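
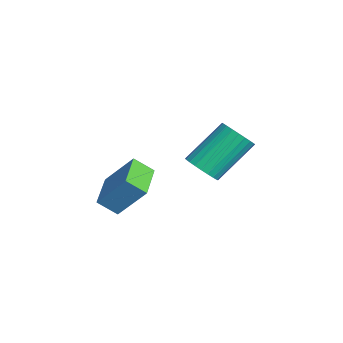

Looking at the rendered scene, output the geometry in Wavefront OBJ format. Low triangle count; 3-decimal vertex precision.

v -1.85 -0.994 0.519
v -1.415 -1.298 0.976
v -1.875 0.031 2.298
v -2.31 0.334 1.841
v -1.248 -1.12 0.854
v -1.708 0.209 2.176
v -1.173 -0.922 0.682
v -1.633 0.407 2.004
v -1.201 -0.735 0.484
v -1.661 0.594 1.806
v -1.327 -0.588 0.292
v -1.787 0.741 1.614
v -1.533 -0.502 0.135
v -1.994 0.826 1.456
v -1.788 -0.492 0.036
v -2.248 0.837 1.357
v -2.052 -0.558 0.01
v -2.512 0.771 1.332
v -2.285 -0.691 0.062
v -2.745 0.638 1.384
v -2.452 -0.869 0.184
v -2.912 0.46 1.506
v -2.527 -1.067 0.356
v -2.987 0.262 1.678
v -2.499 -1.254 0.554
v -2.959 0.075 1.876
v -2.373 -1.401 0.746
v -2.833 -0.072 2.068
v -2.166 -1.486 0.904
v -2.627 -0.158 2.225
v -1.912 -1.497 1.003
v -2.372 -0.168 2.324
v -1.648 -1.431 1.028
v -2.108 -0.102 2.35
v -1.94 -3.505 -0.33
v -2.087 -4.164 0.218
v -1.471 -2.625 0.857
v -1.619 -3.285 1.405
v -0.561 -3.975 -0.525
v -0.709 -4.635 0.023
v -0.093 -3.096 0.662
v -0.24 -3.755 1.21
f 2 1 5
f 2 5 3
f 3 5 6
f 3 6 4
f 5 1 7
f 5 7 6
f 6 7 8
f 6 8 4
f 7 1 9
f 7 9 8
f 8 9 10
f 8 10 4
f 9 1 11
f 9 11 10
f 10 11 12
f 10 12 4
f 11 1 13
f 11 13 12
f 12 13 14
f 12 14 4
f 13 1 15
f 13 15 14
f 14 15 16
f 14 16 4
f 15 1 17
f 15 17 16
f 16 17 18
f 16 18 4
f 17 1 19
f 17 19 18
f 18 19 20
f 18 20 4
f 19 1 21
f 19 21 20
f 20 21 22
f 20 22 4
f 21 1 23
f 21 23 22
f 22 23 24
f 22 24 4
f 23 1 25
f 23 25 24
f 24 25 26
f 24 26 4
f 25 1 27
f 25 27 26
f 26 27 28
f 26 28 4
f 27 1 29
f 27 29 28
f 28 29 30
f 28 30 4
f 29 1 31
f 29 31 30
f 30 31 32
f 30 32 4
f 31 1 33
f 31 33 32
f 32 33 34
f 32 34 4
f 33 1 2
f 33 2 34
f 34 2 3
f 34 3 4
f 36 38 35
f 39 36 35
f 35 38 37
f 37 39 35
f 36 42 38
f 40 36 39
f 40 42 36
f 38 42 37
f 41 39 37
f 37 42 41
f 41 40 39
f 42 40 41



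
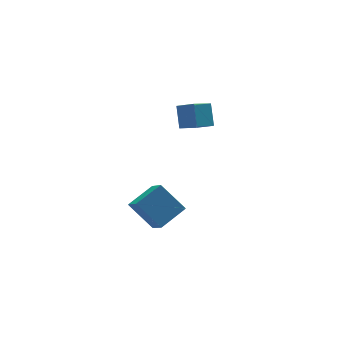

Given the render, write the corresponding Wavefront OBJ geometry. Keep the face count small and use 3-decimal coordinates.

v -3.187 -3.816 -3.386
v -3.93 -2.521 -2.102
v -2.888 -2.361 -4.68
v -3.632 -1.066 -3.396
v -1.588 -3.554 -2.724
v -2.332 -2.259 -1.44
v -1.29 -2.099 -4.018
v -2.033 -0.804 -2.734
v -1.082 -2.021 2.456
v -0.753 -1.153 3.516
v 0.197 -1.596 1.711
v 0.526 -0.727 2.772
v -0.526 -2.833 2.948
v -0.197 -1.964 4.009
v 0.753 -2.407 2.204
v 1.082 -1.539 3.264
f 2 4 1
f 5 2 1
f 1 4 3
f 3 5 1
f 2 8 4
f 6 2 5
f 6 8 2
f 4 8 3
f 7 5 3
f 3 8 7
f 7 6 5
f 8 6 7
f 10 12 9
f 13 10 9
f 9 12 11
f 11 13 9
f 10 16 12
f 14 10 13
f 14 16 10
f 12 16 11
f 15 13 11
f 11 16 15
f 15 14 13
f 16 14 15



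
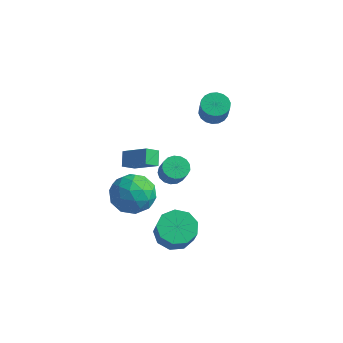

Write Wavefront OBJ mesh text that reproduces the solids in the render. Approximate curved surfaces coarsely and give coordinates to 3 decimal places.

v 0.89 -0.956 2.349
v 1.38 -1.226 1.962
v 1.919 -1.655 2.944
v 1.43 -1.384 3.331
v 1.491 -0.928 2.031
v 2.03 -1.356 3.014
v 1.464 -0.636 2.173
v 2.004 -1.065 3.156
v 1.306 -0.418 2.355
v 1.845 -0.846 3.338
v 1.053 -0.322 2.536
v 1.592 -0.751 3.519
v 0.762 -0.372 2.674
v 1.301 -0.801 3.656
v 0.501 -0.556 2.737
v 1.04 -0.985 3.72
v 0.329 -0.831 2.711
v 0.868 -1.26 3.694
v 0.285 -1.135 2.603
v 0.825 -1.563 3.585
v 0.381 -1.397 2.436
v 0.92 -1.826 3.418
v 0.593 -1.559 2.249
v 1.132 -1.988 3.231
v 0.873 -1.582 2.085
v 1.412 -2.011 3.067
v 1.157 -1.462 1.981
v 1.696 -1.891 2.964
v -0.343 -0.991 1.011
v 0.29 -1.701 0.248
v -1.45 -2.539 1.532
v -0.817 -3.249 0.769
v -0.286 -2.81 1.775
v 0.398 -1.853 1.454
v -1.558 -2.387 0.326
v -0.874 -1.43 0.005
v -0.46 -2.564 -0.175
v 0.326 -2.825 0.72
v -1.486 -1.415 1.06
v -0.7 -1.676 1.955
v 0.071 -1.21 0.584
v -1.231 -3.03 1.196
v -0.919 -2.772 1.788
v -0.547 -3.189 1.339
v 0.134 -1.299 1.292
v 0.507 -1.716 0.844
v 0.168 -2.368 1.742
v -1.667 -2.524 0.936
v -1.294 -2.941 0.488
v -0.613 -1.051 0.441
v -0.241 -1.468 -0.008
v -1.328 -1.872 0.038
v 0.002 -2.134 -0.113
v -0.649 -3.044 0.193
v -1.085 -2.538 -0.067
v -0.682 -1.975 -0.256
v 0.464 -2.288 0.413
v -0.187 -3.198 0.719
v 0.125 -2.94 1.311
v 0.527 -2.377 1.121
v 0.023 -2.795 0.164
v -0.973 -1.042 1.061
v -1.624 -1.952 1.367
v -1.687 -1.863 0.659
v -1.285 -1.3 0.469
v -0.511 -1.196 1.587
v -1.162 -2.106 1.893
v -0.478 -2.265 2.036
v -0.075 -1.702 1.847
v -1.183 -1.445 1.616
v 1.238 -1.264 -1.892
v 1.883 -0.463 -1.829
v 2.387 -0.955 -0.725
v 1.742 -1.756 -0.788
v 1.283 -0.317 -1.49
v 1.787 -0.809 -0.386
v 0.662 -0.613 -1.339
v 1.166 -1.106 -0.235
v 0.311 -1.214 -1.447
v 0.815 -1.707 -0.343
v 0.393 -1.839 -1.763
v 0.897 -2.331 -0.659
v 0.871 -2.194 -2.139
v 1.375 -2.686 -1.035
v 1.521 -2.114 -2.4
v 2.025 -2.606 -1.296
v 2.038 -1.636 -2.423
v 2.542 -2.129 -1.319
v 2.181 -0.984 -2.198
v 2.685 -1.477 -1.094
v -2.454 0.871 0.956
v -2.756 0.216 1.442
v -1.039 0.863 1.824
v -1.341 0.208 2.31
v -2.099 0.272 0.37
v -2.401 -0.383 0.856
v -0.684 0.264 1.238
v -0.986 -0.391 1.724
v -0.041 4.274 2.888
v 0.529 4.762 2.899
v 1.01 4.175 4.122
v 0.441 3.686 4.112
v 0.29 4.922 3.069
v 0.771 4.335 4.293
v -0.013 4.953 3.204
v 0.468 4.366 4.427
v -0.323 4.85 3.276
v 0.158 4.263 4.499
v -0.576 4.633 3.271
v -0.095 4.046 4.495
v -0.723 4.345 3.191
v -0.242 3.757 4.414
v -0.735 4.042 3.05
v -0.254 3.455 4.274
v -0.61 3.785 2.878
v -0.129 3.198 4.101
v -0.371 3.625 2.707
v 0.11 3.038 3.931
v -0.068 3.594 2.573
v 0.413 3.007 3.796
v 0.242 3.697 2.501
v 0.723 3.11 3.724
v 0.495 3.914 2.505
v 0.976 3.327 3.729
v 0.642 4.203 2.586
v 1.123 3.615 3.809
v 0.654 4.505 2.726
v 1.135 3.918 3.95
f 2 1 5
f 2 5 3
f 3 5 6
f 3 6 4
f 5 1 7
f 5 7 6
f 6 7 8
f 6 8 4
f 7 1 9
f 7 9 8
f 8 9 10
f 8 10 4
f 9 1 11
f 9 11 10
f 10 11 12
f 10 12 4
f 11 1 13
f 11 13 12
f 12 13 14
f 12 14 4
f 13 1 15
f 13 15 14
f 14 15 16
f 14 16 4
f 15 1 17
f 15 17 16
f 16 17 18
f 16 18 4
f 17 1 19
f 17 19 18
f 18 19 20
f 18 20 4
f 19 1 21
f 19 21 20
f 20 21 22
f 20 22 4
f 21 1 23
f 21 23 22
f 22 23 24
f 22 24 4
f 23 1 25
f 23 25 24
f 24 25 26
f 24 26 4
f 25 1 27
f 25 27 26
f 26 27 28
f 26 28 4
f 27 1 2
f 27 2 28
f 28 2 3
f 28 3 4
f 29 66 45
f 66 40 69
f 45 69 34
f 66 69 45
f 29 45 41
f 45 34 46
f 41 46 30
f 45 46 41
f 29 41 50
f 41 30 51
f 50 51 36
f 41 51 50
f 29 50 62
f 50 36 65
f 62 65 39
f 50 65 62
f 29 62 66
f 62 39 70
f 66 70 40
f 62 70 66
f 30 46 57
f 46 34 60
f 57 60 38
f 46 60 57
f 34 69 47
f 69 40 68
f 47 68 33
f 69 68 47
f 40 70 67
f 70 39 63
f 67 63 31
f 70 63 67
f 39 65 64
f 65 36 52
f 64 52 35
f 65 52 64
f 36 51 56
f 51 30 53
f 56 53 37
f 51 53 56
f 32 58 44
f 58 38 59
f 44 59 33
f 58 59 44
f 32 44 42
f 44 33 43
f 42 43 31
f 44 43 42
f 32 42 49
f 42 31 48
f 49 48 35
f 42 48 49
f 32 49 54
f 49 35 55
f 54 55 37
f 49 55 54
f 32 54 58
f 54 37 61
f 58 61 38
f 54 61 58
f 33 59 47
f 59 38 60
f 47 60 34
f 59 60 47
f 31 43 67
f 43 33 68
f 67 68 40
f 43 68 67
f 35 48 64
f 48 31 63
f 64 63 39
f 48 63 64
f 37 55 56
f 55 35 52
f 56 52 36
f 55 52 56
f 38 61 57
f 61 37 53
f 57 53 30
f 61 53 57
f 72 71 75
f 72 75 73
f 73 75 76
f 73 76 74
f 75 71 77
f 75 77 76
f 76 77 78
f 76 78 74
f 77 71 79
f 77 79 78
f 78 79 80
f 78 80 74
f 79 71 81
f 79 81 80
f 80 81 82
f 80 82 74
f 81 71 83
f 81 83 82
f 82 83 84
f 82 84 74
f 83 71 85
f 83 85 84
f 84 85 86
f 84 86 74
f 85 71 87
f 85 87 86
f 86 87 88
f 86 88 74
f 87 71 89
f 87 89 88
f 88 89 90
f 88 90 74
f 89 71 72
f 89 72 90
f 90 72 73
f 90 73 74
f 92 94 91
f 95 92 91
f 91 94 93
f 93 95 91
f 92 98 94
f 96 92 95
f 96 98 92
f 94 98 93
f 97 95 93
f 93 98 97
f 97 96 95
f 98 96 97
f 100 99 103
f 100 103 101
f 101 103 104
f 101 104 102
f 103 99 105
f 103 105 104
f 104 105 106
f 104 106 102
f 105 99 107
f 105 107 106
f 106 107 108
f 106 108 102
f 107 99 109
f 107 109 108
f 108 109 110
f 108 110 102
f 109 99 111
f 109 111 110
f 110 111 112
f 110 112 102
f 111 99 113
f 111 113 112
f 112 113 114
f 112 114 102
f 113 99 115
f 113 115 114
f 114 115 116
f 114 116 102
f 115 99 117
f 115 117 116
f 116 117 118
f 116 118 102
f 117 99 119
f 117 119 118
f 118 119 120
f 118 120 102
f 119 99 121
f 119 121 120
f 120 121 122
f 120 122 102
f 121 99 123
f 121 123 122
f 122 123 124
f 122 124 102
f 123 99 125
f 123 125 124
f 124 125 126
f 124 126 102
f 125 99 127
f 125 127 126
f 126 127 128
f 126 128 102
f 127 99 100
f 127 100 128
f 128 100 101
f 128 101 102



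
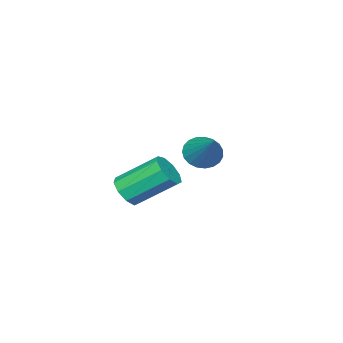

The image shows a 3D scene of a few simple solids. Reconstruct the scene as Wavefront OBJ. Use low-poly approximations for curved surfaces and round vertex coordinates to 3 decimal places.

v 2.629 0.735 -1.249
v 3.219 0.635 -1.592
v 3.431 1.845 -0.191
v 3.104 0.855 -1.735
v 2.906 1.055 -1.794
v 2.66 1.199 -1.759
v 2.409 1.263 -1.636
v 2.196 1.236 -1.445
v 2.058 1.122 -1.221
v 2.018 0.941 -1.002
v 2.084 0.725 -0.825
v 2.244 0.511 -0.722
v 2.471 0.335 -0.709
v 2.725 0.229 -0.79
v 2.962 0.21 -0.951
v 3.142 0.282 -1.163
v 3.233 0.432 -1.389
v 1.808 -3.281 -4.477
v 2.346 -2.819 -4.605
v 1.53 -1.558 -3.492
v 0.992 -2.019 -3.363
v 1.988 -2.757 -4.937
v 1.172 -1.496 -3.824
v 1.546 -2.94 -5.054
v 0.73 -1.679 -3.941
v 1.227 -3.282 -4.901
v 0.41 -2.021 -3.788
v 1.179 -3.624 -4.549
v 0.363 -2.362 -3.436
v 1.426 -3.804 -4.163
v 0.61 -2.543 -3.05
v 1.852 -3.74 -3.924
v 1.036 -2.479 -2.811
v 2.257 -3.461 -3.943
v 1.441 -2.199 -2.83
v 2.452 -3.097 -4.212
v 1.636 -1.836 -3.099
f 2 1 4
f 2 4 3
f 4 1 5
f 4 5 3
f 5 1 6
f 5 6 3
f 6 1 7
f 6 7 3
f 7 1 8
f 7 8 3
f 8 1 9
f 8 9 3
f 9 1 10
f 9 10 3
f 10 1 11
f 10 11 3
f 11 1 12
f 11 12 3
f 12 1 13
f 12 13 3
f 13 1 14
f 13 14 3
f 14 1 15
f 14 15 3
f 15 1 16
f 15 16 3
f 16 1 17
f 16 17 3
f 17 1 2
f 17 2 3
f 19 18 22
f 19 22 20
f 20 22 23
f 20 23 21
f 22 18 24
f 22 24 23
f 23 24 25
f 23 25 21
f 24 18 26
f 24 26 25
f 25 26 27
f 25 27 21
f 26 18 28
f 26 28 27
f 27 28 29
f 27 29 21
f 28 18 30
f 28 30 29
f 29 30 31
f 29 31 21
f 30 18 32
f 30 32 31
f 31 32 33
f 31 33 21
f 32 18 34
f 32 34 33
f 33 34 35
f 33 35 21
f 34 18 36
f 34 36 35
f 35 36 37
f 35 37 21
f 36 18 19
f 36 19 37
f 37 19 20
f 37 20 21



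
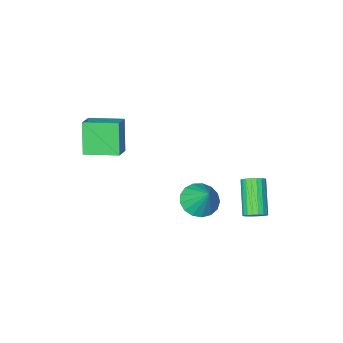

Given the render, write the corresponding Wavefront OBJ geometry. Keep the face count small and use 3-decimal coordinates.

v -1.008 -0.514 -4.046
v -0.004 -0.356 -4.266
v -0.872 0.554 -2.654
v -0.239 0.003 -4.518
v -0.651 0.243 -4.662
v -1.144 0.31 -4.665
v -1.606 0.188 -4.526
v -1.931 -0.094 -4.277
v -2.045 -0.473 -3.975
v -1.922 -0.862 -3.69
v -1.589 -1.17 -3.485
v -1.123 -1.329 -3.41
v -0.631 -1.3 -3.48
v -0.225 -1.092 -3.679
v 0.001 -0.751 -3.963
v -2.724 1.882 -4.256
v -2.375 2.163 -3.813
v -3.147 0.799 -2.341
v -3.496 0.518 -2.784
v -2.615 2.307 -3.805
v -3.387 0.944 -2.332
v -2.877 2.368 -3.886
v -3.649 1.005 -2.414
v -3.108 2.332 -4.04
v -3.88 0.969 -2.568
v -3.263 2.207 -4.237
v -4.035 0.844 -2.765
v -3.312 2.018 -4.438
v -4.084 0.654 -2.966
v -3.244 1.801 -4.603
v -4.016 0.438 -3.131
v -3.073 1.601 -4.699
v -3.845 0.237 -3.227
v -2.833 1.456 -4.708
v -3.605 0.093 -3.235
v -2.571 1.395 -4.626
v -3.343 0.032 -3.154
v -2.34 1.431 -4.472
v -3.112 0.068 -3
v -2.185 1.556 -4.275
v -2.957 0.193 -2.803
v -2.136 1.746 -4.074
v -2.908 0.382 -2.602
v -2.204 1.962 -3.909
v -2.976 0.599 -2.437
v 2.056 -2.53 -0.238
v 1.624 -3.287 1.484
v 2.813 -1.787 0.279
v 2.381 -2.544 2.001
v 3.399 -3.756 -0.441
v 2.967 -4.513 1.281
v 4.156 -3.013 0.076
v 3.724 -3.77 1.798
f 2 1 4
f 2 4 3
f 4 1 5
f 4 5 3
f 5 1 6
f 5 6 3
f 6 1 7
f 6 7 3
f 7 1 8
f 7 8 3
f 8 1 9
f 8 9 3
f 9 1 10
f 9 10 3
f 10 1 11
f 10 11 3
f 11 1 12
f 11 12 3
f 12 1 13
f 12 13 3
f 13 1 14
f 13 14 3
f 14 1 15
f 14 15 3
f 15 1 2
f 15 2 3
f 17 16 20
f 17 20 18
f 18 20 21
f 18 21 19
f 20 16 22
f 20 22 21
f 21 22 23
f 21 23 19
f 22 16 24
f 22 24 23
f 23 24 25
f 23 25 19
f 24 16 26
f 24 26 25
f 25 26 27
f 25 27 19
f 26 16 28
f 26 28 27
f 27 28 29
f 27 29 19
f 28 16 30
f 28 30 29
f 29 30 31
f 29 31 19
f 30 16 32
f 30 32 31
f 31 32 33
f 31 33 19
f 32 16 34
f 32 34 33
f 33 34 35
f 33 35 19
f 34 16 36
f 34 36 35
f 35 36 37
f 35 37 19
f 36 16 38
f 36 38 37
f 37 38 39
f 37 39 19
f 38 16 40
f 38 40 39
f 39 40 41
f 39 41 19
f 40 16 42
f 40 42 41
f 41 42 43
f 41 43 19
f 42 16 44
f 42 44 43
f 43 44 45
f 43 45 19
f 44 16 17
f 44 17 45
f 45 17 18
f 45 18 19
f 47 49 46
f 50 47 46
f 46 49 48
f 48 50 46
f 47 53 49
f 51 47 50
f 51 53 47
f 49 53 48
f 52 50 48
f 48 53 52
f 52 51 50
f 53 51 52



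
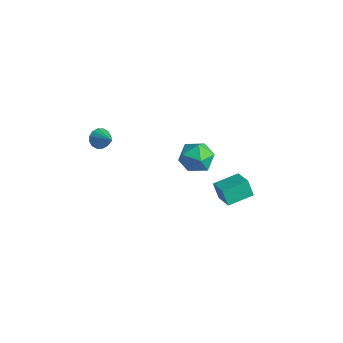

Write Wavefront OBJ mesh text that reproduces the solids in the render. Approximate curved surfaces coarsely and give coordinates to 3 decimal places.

v 3.262 2.782 1.169
v 2.84 2.754 2.053
v 3.603 4.155 1.374
v 3.181 4.127 2.258
v 4.359 2.433 1.682
v 3.937 2.405 2.566
v 4.7 3.806 1.887
v 4.278 3.778 2.771
v -0.66 3.891 1.893
v -0.135 4.779 1.753
v 0.575 3.041 1.127
v 1.1 3.929 0.987
v 0.986 3.537 1.945
v 0.222 4.063 2.418
v 0.218 3.757 0.462
v -0.546 4.283 0.935
v 0.407 4.696 0.868
v 0.882 4.56 1.785
v -0.442 3.26 1.095
v 0.033 3.124 2.012
v -3.417 0.533 2.408
v -3.173 0.117 2.003
v -2.263 0.427 3.212
v -3.071 0.408 1.896
v -3.062 0.732 1.926
v -3.148 1.004 2.086
v -3.306 1.149 2.331
v -3.494 1.129 2.597
v -3.661 0.95 2.813
v -3.762 0.659 2.92
v -3.771 0.334 2.889
v -3.685 0.063 2.73
v -3.527 -0.082 2.484
v -3.339 -0.063 2.218
f 2 4 1
f 5 2 1
f 1 4 3
f 3 5 1
f 2 8 4
f 6 2 5
f 6 8 2
f 4 8 3
f 7 5 3
f 3 8 7
f 7 6 5
f 8 6 7
f 9 20 14
f 9 14 10
f 9 10 16
f 9 16 19
f 9 19 20
f 10 14 18
f 14 20 13
f 20 19 11
f 19 16 15
f 16 10 17
f 12 18 13
f 12 13 11
f 12 11 15
f 12 15 17
f 12 17 18
f 13 18 14
f 11 13 20
f 15 11 19
f 17 15 16
f 18 17 10
f 22 21 24
f 22 24 23
f 24 21 25
f 24 25 23
f 25 21 26
f 25 26 23
f 26 21 27
f 26 27 23
f 27 21 28
f 27 28 23
f 28 21 29
f 28 29 23
f 29 21 30
f 29 30 23
f 30 21 31
f 30 31 23
f 31 21 32
f 31 32 23
f 32 21 33
f 32 33 23
f 33 21 34
f 33 34 23
f 34 21 22
f 34 22 23



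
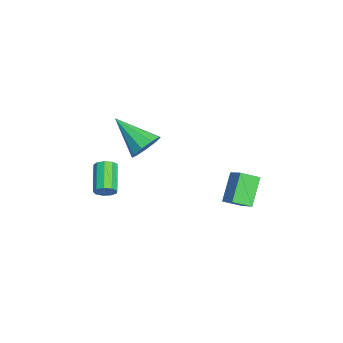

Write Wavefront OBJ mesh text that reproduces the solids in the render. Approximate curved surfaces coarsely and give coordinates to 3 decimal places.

v 2.636 -2.65 -4.107
v 2.926 -2.694 -3.618
v 1.514 -2.713 -2.784
v 1.224 -2.67 -3.273
v 2.868 -2.318 -3.707
v 1.457 -2.337 -2.872
v 2.702 -2.098 -3.983
v 1.291 -2.117 -3.148
v 2.505 -2.137 -4.317
v 1.093 -2.156 -3.482
v 2.369 -2.415 -4.553
v 0.958 -2.435 -3.718
v 2.358 -2.804 -4.581
v 0.946 -2.823 -3.746
v 2.477 -3.121 -4.387
v 1.065 -3.14 -3.552
v 2.67 -3.218 -4.062
v 1.259 -3.237 -3.228
v 2.847 -3.049 -3.759
v 1.436 -3.068 -2.924
v 3.447 2.721 -4.15
v 2.367 3.113 -2.938
v 3.262 3.636 -4.61
v 2.182 4.027 -3.398
v 4.218 3.153 -3.602
v 3.138 3.544 -2.39
v 4.033 4.067 -4.062
v 2.953 4.459 -2.85
v 1.808 -0.749 -1.572
v 2.56 -0.953 -1.142
v 0.712 -2.211 -0.348
v 2.274 -0.498 -0.856
v 1.769 -0.161 -0.905
v 1.283 -0.099 -1.266
v 1.043 -0.341 -1.77
v 1.16 -0.774 -2.182
v 1.581 -1.195 -2.308
v 2.108 -1.408 -2.09
v 2.495 -1.312 -1.63
f 2 1 5
f 2 5 3
f 3 5 6
f 3 6 4
f 5 1 7
f 5 7 6
f 6 7 8
f 6 8 4
f 7 1 9
f 7 9 8
f 8 9 10
f 8 10 4
f 9 1 11
f 9 11 10
f 10 11 12
f 10 12 4
f 11 1 13
f 11 13 12
f 12 13 14
f 12 14 4
f 13 1 15
f 13 15 14
f 14 15 16
f 14 16 4
f 15 1 17
f 15 17 16
f 16 17 18
f 16 18 4
f 17 1 19
f 17 19 18
f 18 19 20
f 18 20 4
f 19 1 2
f 19 2 20
f 20 2 3
f 20 3 4
f 22 24 21
f 25 22 21
f 21 24 23
f 23 25 21
f 22 28 24
f 26 22 25
f 26 28 22
f 24 28 23
f 27 25 23
f 23 28 27
f 27 26 25
f 28 26 27
f 30 29 32
f 30 32 31
f 32 29 33
f 32 33 31
f 33 29 34
f 33 34 31
f 34 29 35
f 34 35 31
f 35 29 36
f 35 36 31
f 36 29 37
f 36 37 31
f 37 29 38
f 37 38 31
f 38 29 39
f 38 39 31
f 39 29 30
f 39 30 31



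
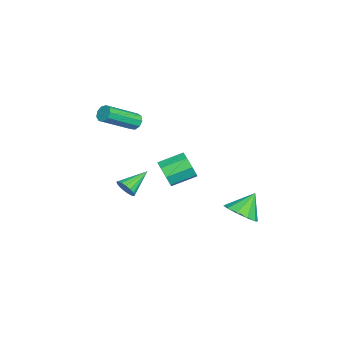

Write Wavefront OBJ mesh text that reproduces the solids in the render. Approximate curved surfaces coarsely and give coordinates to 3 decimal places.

v 0.027 -0.701 -0.359
v 0.431 -0.824 0.344
v -0.064 0.399 0.842
v -0.467 0.521 0.139
v 0.775 -0.513 -0.079
v 0.28 0.71 0.419
v 0.68 -0.312 -0.666
v 0.186 0.911 -0.168
v 0.204 -0.339 -1.073
v -0.291 0.884 -0.575
v -0.376 -0.579 -1.062
v -0.871 0.644 -0.564
v -0.72 -0.89 -0.639
v -1.215 0.333 -0.141
v -0.626 -1.091 -0.052
v -1.12 0.132 0.446
v -0.149 -1.064 0.355
v -0.644 0.159 0.853
v -1.263 2.968 -3.823
v -0.674 3.755 -3.934
v -1.937 3.632 -2.697
v -1.17 3.84 -4.282
v -1.702 3.592 -4.454
v -2.067 3.106 -4.385
v -2.124 2.566 -4.101
v -1.853 2.181 -3.711
v -1.356 2.096 -3.364
v -0.824 2.344 -3.192
v -0.46 2.831 -3.261
v -0.402 3.37 -3.545
v -4.146 -2.735 0.746
v -3.735 -2.685 0.415
v -2.603 -4.136 1.603
v -3.014 -4.185 1.934
v -3.708 -2.444 0.684
v -2.575 -3.894 1.871
v -3.885 -2.338 0.982
v -2.753 -3.789 2.169
v -4.185 -2.418 1.17
v -3.053 -3.869 2.357
v -4.466 -2.647 1.159
v -3.334 -4.097 2.347
v -4.598 -2.916 0.956
v -3.466 -4.367 2.143
v -4.518 -3.101 0.654
v -3.386 -4.551 1.842
v -4.264 -3.114 0.396
v -3.132 -4.565 1.583
v -3.955 -2.95 0.301
v -2.823 -4.401 1.489
v -1.832 -2.92 -2.84
v -1.439 -2.852 -2.339
v -2.888 -1.96 -2.14
v -1.357 -2.625 -2.528
v -1.384 -2.466 -2.788
v -1.514 -2.41 -3.06
v -1.716 -2.472 -3.281
v -1.945 -2.636 -3.402
v -2.148 -2.865 -3.393
v -2.278 -3.107 -3.258
v -2.306 -3.306 -3.027
v -2.226 -3.417 -2.753
v -2.055 -3.414 -2.499
v -1.833 -3.298 -2.323
v -1.61 -3.095 -2.265
f 2 1 5
f 2 5 3
f 3 5 6
f 3 6 4
f 5 1 7
f 5 7 6
f 6 7 8
f 6 8 4
f 7 1 9
f 7 9 8
f 8 9 10
f 8 10 4
f 9 1 11
f 9 11 10
f 10 11 12
f 10 12 4
f 11 1 13
f 11 13 12
f 12 13 14
f 12 14 4
f 13 1 15
f 13 15 14
f 14 15 16
f 14 16 4
f 15 1 17
f 15 17 16
f 16 17 18
f 16 18 4
f 17 1 2
f 17 2 18
f 18 2 3
f 18 3 4
f 20 19 22
f 20 22 21
f 22 19 23
f 22 23 21
f 23 19 24
f 23 24 21
f 24 19 25
f 24 25 21
f 25 19 26
f 25 26 21
f 26 19 27
f 26 27 21
f 27 19 28
f 27 28 21
f 28 19 29
f 28 29 21
f 29 19 30
f 29 30 21
f 30 19 20
f 30 20 21
f 32 31 35
f 32 35 33
f 33 35 36
f 33 36 34
f 35 31 37
f 35 37 36
f 36 37 38
f 36 38 34
f 37 31 39
f 37 39 38
f 38 39 40
f 38 40 34
f 39 31 41
f 39 41 40
f 40 41 42
f 40 42 34
f 41 31 43
f 41 43 42
f 42 43 44
f 42 44 34
f 43 31 45
f 43 45 44
f 44 45 46
f 44 46 34
f 45 31 47
f 45 47 46
f 46 47 48
f 46 48 34
f 47 31 49
f 47 49 48
f 48 49 50
f 48 50 34
f 49 31 32
f 49 32 50
f 50 32 33
f 50 33 34
f 52 51 54
f 52 54 53
f 54 51 55
f 54 55 53
f 55 51 56
f 55 56 53
f 56 51 57
f 56 57 53
f 57 51 58
f 57 58 53
f 58 51 59
f 58 59 53
f 59 51 60
f 59 60 53
f 60 51 61
f 60 61 53
f 61 51 62
f 61 62 53
f 62 51 63
f 62 63 53
f 63 51 64
f 63 64 53
f 64 51 65
f 64 65 53
f 65 51 52
f 65 52 53



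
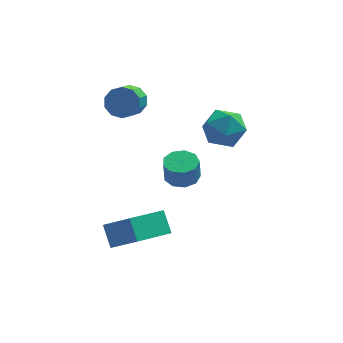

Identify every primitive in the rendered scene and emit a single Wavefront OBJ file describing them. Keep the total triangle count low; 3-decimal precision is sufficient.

v -1.705 3.466 1.931
v -1.268 2.965 1.434
v -1.659 1.952 2.112
v -2.095 2.454 2.609
v -0.964 3.108 1.822
v -1.355 2.095 2.5
v -0.943 3.387 2.251
v -1.334 2.374 2.93
v -1.213 3.697 2.559
v -1.604 2.684 3.237
v -1.671 3.919 2.626
v -2.061 2.906 3.304
v -2.141 3.968 2.428
v -2.532 2.955 3.106
v -2.445 3.825 2.04
v -2.836 2.812 2.718
v -2.466 3.546 1.61
v -2.857 2.533 2.289
v -2.196 3.236 1.303
v -2.587 2.223 1.981
v -1.739 3.014 1.236
v -2.129 2.001 1.914
v 1.54 3.351 -0.016
v 2.163 3.613 0.897
v 2.797 2.107 -0.517
v 3.42 2.369 0.396
v 2.427 1.833 0.521
v 1.65 2.602 0.831
v 3.31 3.118 -0.451
v 2.533 3.887 -0.141
v 3.257 3.469 0.628
v 2.711 2.675 1.229
v 2.249 3.045 -0.849
v 1.703 2.251 -0.248
v -1.834 -2.949 -2.229
v -2.101 -2.134 -1.375
v -2.937 -2.099 -3.385
v -3.204 -1.284 -2.531
v -0.296 -1.796 -2.849
v -0.563 -0.981 -1.995
v -1.399 -0.946 -4.005
v -1.666 -0.131 -3.151
v 0.309 -0.188 -0.386
v 0.972 0.252 -0.3
v 0.913 0.128 0.791
v 0.251 -0.312 0.706
v 0.53 0.574 -0.288
v 0.472 0.451 0.804
v -0.015 0.54 -0.321
v -0.074 0.417 0.771
v -0.408 0.165 -0.384
v -0.467 0.042 0.707
v -0.466 -0.375 -0.449
v -0.525 -0.499 0.643
v -0.161 -0.828 -0.483
v -0.22 -0.952 0.608
v 0.364 -0.982 -0.473
v 0.306 -1.105 0.619
v 0.864 -0.764 -0.421
v 0.805 -0.887 0.67
v 1.104 -0.277 -0.353
v 1.045 -0.4 0.738
f 2 1 5
f 2 5 3
f 3 5 6
f 3 6 4
f 5 1 7
f 5 7 6
f 6 7 8
f 6 8 4
f 7 1 9
f 7 9 8
f 8 9 10
f 8 10 4
f 9 1 11
f 9 11 10
f 10 11 12
f 10 12 4
f 11 1 13
f 11 13 12
f 12 13 14
f 12 14 4
f 13 1 15
f 13 15 14
f 14 15 16
f 14 16 4
f 15 1 17
f 15 17 16
f 16 17 18
f 16 18 4
f 17 1 19
f 17 19 18
f 18 19 20
f 18 20 4
f 19 1 21
f 19 21 20
f 20 21 22
f 20 22 4
f 21 1 2
f 21 2 22
f 22 2 3
f 22 3 4
f 23 34 28
f 23 28 24
f 23 24 30
f 23 30 33
f 23 33 34
f 24 28 32
f 28 34 27
f 34 33 25
f 33 30 29
f 30 24 31
f 26 32 27
f 26 27 25
f 26 25 29
f 26 29 31
f 26 31 32
f 27 32 28
f 25 27 34
f 29 25 33
f 31 29 30
f 32 31 24
f 36 38 35
f 39 36 35
f 35 38 37
f 37 39 35
f 36 42 38
f 40 36 39
f 40 42 36
f 38 42 37
f 41 39 37
f 37 42 41
f 41 40 39
f 42 40 41
f 44 43 47
f 44 47 45
f 45 47 48
f 45 48 46
f 47 43 49
f 47 49 48
f 48 49 50
f 48 50 46
f 49 43 51
f 49 51 50
f 50 51 52
f 50 52 46
f 51 43 53
f 51 53 52
f 52 53 54
f 52 54 46
f 53 43 55
f 53 55 54
f 54 55 56
f 54 56 46
f 55 43 57
f 55 57 56
f 56 57 58
f 56 58 46
f 57 43 59
f 57 59 58
f 58 59 60
f 58 60 46
f 59 43 61
f 59 61 60
f 60 61 62
f 60 62 46
f 61 43 44
f 61 44 62
f 62 44 45
f 62 45 46



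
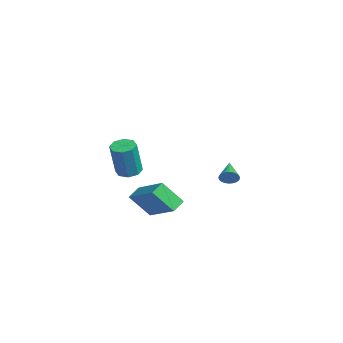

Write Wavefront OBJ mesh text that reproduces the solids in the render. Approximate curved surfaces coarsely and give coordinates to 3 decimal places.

v 2.531 -3.398 3.045
v 3.112 -3.117 2.962
v 3.569 -3.522 4.793
v 2.989 -3.802 4.875
v 2.766 -2.796 3.119
v 3.223 -3.201 4.95
v 2.283 -2.827 3.233
v 2.74 -3.232 5.064
v 1.945 -3.193 3.236
v 2.402 -3.597 5.067
v 1.951 -3.678 3.127
v 2.408 -4.083 4.958
v 2.297 -3.999 2.97
v 2.754 -4.404 4.801
v 2.78 -3.968 2.856
v 3.237 -4.373 4.687
v 3.118 -3.603 2.853
v 3.575 -4.007 4.684
v -2.525 3.302 -0.271
v -2.248 3.632 0.07
v -3.715 3.718 0.291
v -2.282 3.763 -0.097
v -2.352 3.823 -0.291
v -2.449 3.804 -0.481
v -2.557 3.709 -0.64
v -2.661 3.551 -0.742
v -2.744 3.356 -0.773
v -2.794 3.152 -0.728
v -2.803 2.971 -0.613
v -2.769 2.841 -0.446
v -2.699 2.78 -0.252
v -2.602 2.799 -0.061
v -2.493 2.895 0.097
v -2.39 3.052 0.2
v -2.307 3.248 0.23
v -2.257 3.451 0.185
v -0.427 -2.604 -0.043
v -0.867 -1.976 0.346
v -0.119 -1.615 -1.289
v -0.559 -0.987 -0.9
v 1.399 -1.933 0.94
v 0.959 -1.305 1.329
v 1.707 -0.944 -0.306
v 1.267 -0.316 0.083
f 2 1 5
f 2 5 3
f 3 5 6
f 3 6 4
f 5 1 7
f 5 7 6
f 6 7 8
f 6 8 4
f 7 1 9
f 7 9 8
f 8 9 10
f 8 10 4
f 9 1 11
f 9 11 10
f 10 11 12
f 10 12 4
f 11 1 13
f 11 13 12
f 12 13 14
f 12 14 4
f 13 1 15
f 13 15 14
f 14 15 16
f 14 16 4
f 15 1 17
f 15 17 16
f 16 17 18
f 16 18 4
f 17 1 2
f 17 2 18
f 18 2 3
f 18 3 4
f 20 19 22
f 20 22 21
f 22 19 23
f 22 23 21
f 23 19 24
f 23 24 21
f 24 19 25
f 24 25 21
f 25 19 26
f 25 26 21
f 26 19 27
f 26 27 21
f 27 19 28
f 27 28 21
f 28 19 29
f 28 29 21
f 29 19 30
f 29 30 21
f 30 19 31
f 30 31 21
f 31 19 32
f 31 32 21
f 32 19 33
f 32 33 21
f 33 19 34
f 33 34 21
f 34 19 35
f 34 35 21
f 35 19 36
f 35 36 21
f 36 19 20
f 36 20 21
f 38 40 37
f 41 38 37
f 37 40 39
f 39 41 37
f 38 44 40
f 42 38 41
f 42 44 38
f 40 44 39
f 43 41 39
f 39 44 43
f 43 42 41
f 44 42 43



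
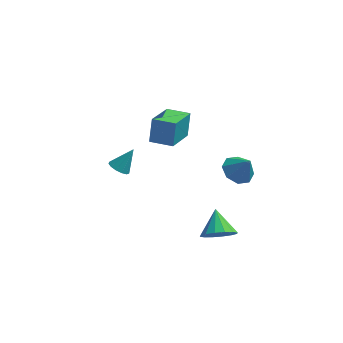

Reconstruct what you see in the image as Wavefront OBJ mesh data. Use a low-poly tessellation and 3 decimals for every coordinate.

v 2.878 -3.061 -0.174
v 3.537 -3.253 0.328
v 2.582 -2.019 0.614
v 3.7 -2.978 0.026
v 3.644 -2.726 -0.33
v 3.382 -2.563 -0.644
v 2.985 -2.533 -0.832
v 2.56 -2.645 -0.844
v 2.22 -2.869 -0.676
v 2.057 -3.144 -0.374
v 2.113 -3.397 -0.019
v 2.375 -3.56 0.295
v 2.772 -3.589 0.484
v 3.197 -3.477 0.496
v -0.699 -0.067 3.17
v -0.652 0.426 4.351
v -0.301 1.614 2.453
v -0.254 2.106 3.634
v 0.414 -0.306 3.226
v 0.461 0.186 4.407
v 0.812 1.374 2.509
v 0.859 1.867 3.69
v 2.941 3.176 -1.498
v 3.386 3.896 -1.579
v 3.539 2.924 -0.442
v 2.834 3.981 -1.245
v 2.345 3.595 -1.06
v 2.204 2.964 -1.131
v 2.495 2.457 -1.417
v 3.047 2.372 -1.751
v 3.537 2.758 -1.936
v 3.678 3.389 -1.865
v -2.279 0.786 0.176
v -1.852 0.43 0.108
v -1.681 1.314 1.164
v -1.786 0.683 -0.068
v -1.876 0.969 -0.166
v -2.094 1.197 -0.156
v -2.371 1.294 -0.04
v -2.619 1.23 0.144
v -2.759 1.025 0.339
v -2.746 0.744 0.481
v -2.586 0.476 0.527
v -2.328 0.307 0.462
v -2.054 0.29 0.305
f 2 1 4
f 2 4 3
f 4 1 5
f 4 5 3
f 5 1 6
f 5 6 3
f 6 1 7
f 6 7 3
f 7 1 8
f 7 8 3
f 8 1 9
f 8 9 3
f 9 1 10
f 9 10 3
f 10 1 11
f 10 11 3
f 11 1 12
f 11 12 3
f 12 1 13
f 12 13 3
f 13 1 14
f 13 14 3
f 14 1 2
f 14 2 3
f 16 18 15
f 19 16 15
f 15 18 17
f 17 19 15
f 16 22 18
f 20 16 19
f 20 22 16
f 18 22 17
f 21 19 17
f 17 22 21
f 21 20 19
f 22 20 21
f 24 23 26
f 24 26 25
f 26 23 27
f 26 27 25
f 27 23 28
f 27 28 25
f 28 23 29
f 28 29 25
f 29 23 30
f 29 30 25
f 30 23 31
f 30 31 25
f 31 23 32
f 31 32 25
f 32 23 24
f 32 24 25
f 34 33 36
f 34 36 35
f 36 33 37
f 36 37 35
f 37 33 38
f 37 38 35
f 38 33 39
f 38 39 35
f 39 33 40
f 39 40 35
f 40 33 41
f 40 41 35
f 41 33 42
f 41 42 35
f 42 33 43
f 42 43 35
f 43 33 44
f 43 44 35
f 44 33 45
f 44 45 35
f 45 33 34
f 45 34 35



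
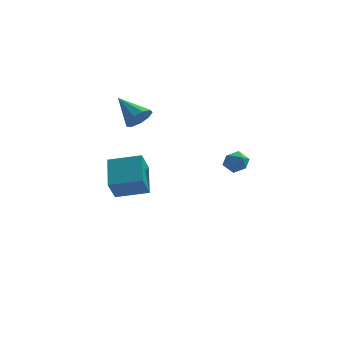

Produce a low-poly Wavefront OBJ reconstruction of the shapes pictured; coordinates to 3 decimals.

v 2.357 -2.979 1.733
v 2.885 -3.122 1.274
v 1.595 -3.458 1.006
v 2.123 -3.601 0.547
v 2.085 -3.952 1.169
v 2.556 -3.656 1.618
v 1.924 -2.924 0.662
v 2.395 -2.628 1.111
v 2.618 -3.089 0.612
v 2.718 -3.724 0.925
v 1.762 -2.856 1.355
v 1.862 -3.491 1.668
v -4.398 1.261 -2.774
v -4.564 3.001 -1.723
v -4.102 2.026 -3.994
v -4.268 3.766 -2.942
v -2.592 1.194 -2.378
v -2.758 2.934 -1.326
v -2.296 1.959 -3.597
v -2.462 3.699 -2.546
v -2.915 3.482 1.111
v -2.489 4.187 0.9
v -4.105 4.518 2.169
v -2.915 4.09 0.516
v -3.341 3.708 0.411
v -3.567 3.22 0.633
v -3.488 2.856 1.079
v -3.141 2.784 1.539
v -2.688 3.039 1.8
v -2.341 3.502 1.737
v -2.262 3.955 1.382
f 1 12 6
f 1 6 2
f 1 2 8
f 1 8 11
f 1 11 12
f 2 6 10
f 6 12 5
f 12 11 3
f 11 8 7
f 8 2 9
f 4 10 5
f 4 5 3
f 4 3 7
f 4 7 9
f 4 9 10
f 5 10 6
f 3 5 12
f 7 3 11
f 9 7 8
f 10 9 2
f 14 16 13
f 17 14 13
f 13 16 15
f 15 17 13
f 14 20 16
f 18 14 17
f 18 20 14
f 16 20 15
f 19 17 15
f 15 20 19
f 19 18 17
f 20 18 19
f 22 21 24
f 22 24 23
f 24 21 25
f 24 25 23
f 25 21 26
f 25 26 23
f 26 21 27
f 26 27 23
f 27 21 28
f 27 28 23
f 28 21 29
f 28 29 23
f 29 21 30
f 29 30 23
f 30 21 31
f 30 31 23
f 31 21 22
f 31 22 23



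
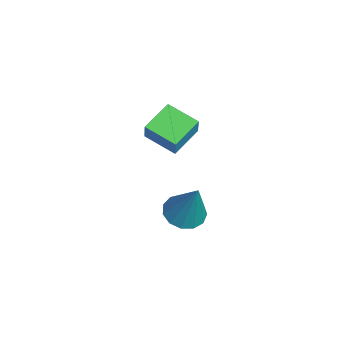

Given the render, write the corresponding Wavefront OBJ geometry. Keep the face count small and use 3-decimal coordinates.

v -1.261 -2.077 2.869
v -0.89 -2.113 3.577
v -0.562 -1.278 2.544
v -0.191 -1.314 3.252
v -0.569 -2.846 2.468
v -0.198 -2.882 3.176
v 0.13 -2.047 2.143
v 0.501 -2.083 2.851
v -0.42 -1.682 -1.055
v 0.023 -2.204 -1.147
v 0.26 -1.378 0.495
v 0.198 -1.886 -1.286
v 0.177 -1.503 -1.352
v -0.034 -1.178 -1.324
v -0.367 -1.012 -1.21
v -0.717 -1.06 -1.048
v -0.972 -1.305 -0.887
v -1.053 -1.67 -0.78
v -0.932 -2.039 -0.761
v -0.649 -2.295 -0.834
v -0.293 -2.356 -0.978
f 2 4 1
f 5 2 1
f 1 4 3
f 3 5 1
f 2 8 4
f 6 2 5
f 6 8 2
f 4 8 3
f 7 5 3
f 3 8 7
f 7 6 5
f 8 6 7
f 10 9 12
f 10 12 11
f 12 9 13
f 12 13 11
f 13 9 14
f 13 14 11
f 14 9 15
f 14 15 11
f 15 9 16
f 15 16 11
f 16 9 17
f 16 17 11
f 17 9 18
f 17 18 11
f 18 9 19
f 18 19 11
f 19 9 20
f 19 20 11
f 20 9 21
f 20 21 11
f 21 9 10
f 21 10 11



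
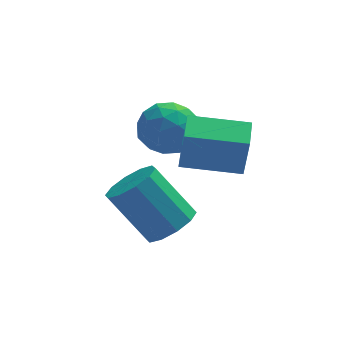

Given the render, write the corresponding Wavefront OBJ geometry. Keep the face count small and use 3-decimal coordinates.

v -2.65 1.796 -1.548
v -2.102 2.082 -2.072
v -2.718 0.678 -2.228
v -2.17 0.964 -2.752
v -1.95 0.783 -1.994
v -1.908 1.474 -1.574
v -2.912 1.286 -2.726
v -2.87 1.977 -2.306
v -2.264 1.766 -2.8
v -1.669 1.455 -2.347
v -3.151 1.305 -1.953
v -2.556 0.994 -1.5
v -2.37 2.037 -1.75
v -2.45 0.723 -2.55
v -2.32 0.617 -2.104
v -1.998 0.784 -2.412
v -2.256 1.68 -1.458
v -1.934 1.847 -1.765
v -1.844 1.084 -1.719
v -2.886 0.913 -2.535
v -2.564 1.08 -2.842
v -2.822 1.976 -1.888
v -2.5 2.143 -2.196
v -2.976 1.676 -2.581
v -2.143 2.019 -2.486
v -2.183 1.362 -2.886
v -2.619 1.552 -2.871
v -2.595 1.958 -2.624
v -1.794 1.836 -2.22
v -1.834 1.179 -2.619
v -1.704 1.073 -2.174
v -1.68 1.479 -1.927
v -1.889 1.651 -2.648
v -2.986 1.581 -1.681
v -3.026 0.924 -2.08
v -3.14 1.281 -2.373
v -3.116 1.687 -2.126
v -2.637 1.398 -1.414
v -2.677 0.741 -1.814
v -2.225 0.802 -1.676
v -2.201 1.208 -1.429
v -2.931 1.109 -1.652
v -2.485 -0.063 -4.584
v -2.07 -0.456 -4.129
v -2.98 0.05 -2.862
v -3.395 0.443 -3.316
v -1.889 -0.044 -4.163
v -2.798 0.462 -2.896
v -1.935 0.36 -4.358
v -2.845 0.866 -3.09
v -2.191 0.603 -4.639
v -3.101 1.109 -3.371
v -2.56 0.591 -4.899
v -3.47 1.097 -3.631
v -2.9 0.33 -5.038
v -3.81 0.836 -3.771
v -3.082 -0.082 -5.004
v -3.991 0.424 -3.737
v -3.035 -0.486 -4.81
v -3.945 0.02 -3.542
v -2.779 -0.729 -4.529
v -3.689 -0.223 -3.261
v -2.41 -0.717 -4.269
v -3.32 -0.211 -3.001
v -2.328 -0.169 -2.413
v -2.225 -0.379 -1.226
v -2.161 0.664 -2.28
v -2.058 0.454 -1.093
v -0.862 -0.434 -2.587
v -0.759 -0.644 -1.4
v -0.695 0.399 -2.454
v -0.592 0.189 -1.267
f 1 38 17
f 38 12 41
f 17 41 6
f 38 41 17
f 1 17 13
f 17 6 18
f 13 18 2
f 17 18 13
f 1 13 22
f 13 2 23
f 22 23 8
f 13 23 22
f 1 22 34
f 22 8 37
f 34 37 11
f 22 37 34
f 1 34 38
f 34 11 42
f 38 42 12
f 34 42 38
f 2 18 29
f 18 6 32
f 29 32 10
f 18 32 29
f 6 41 19
f 41 12 40
f 19 40 5
f 41 40 19
f 12 42 39
f 42 11 35
f 39 35 3
f 42 35 39
f 11 37 36
f 37 8 24
f 36 24 7
f 37 24 36
f 8 23 28
f 23 2 25
f 28 25 9
f 23 25 28
f 4 30 16
f 30 10 31
f 16 31 5
f 30 31 16
f 4 16 14
f 16 5 15
f 14 15 3
f 16 15 14
f 4 14 21
f 14 3 20
f 21 20 7
f 14 20 21
f 4 21 26
f 21 7 27
f 26 27 9
f 21 27 26
f 4 26 30
f 26 9 33
f 30 33 10
f 26 33 30
f 5 31 19
f 31 10 32
f 19 32 6
f 31 32 19
f 3 15 39
f 15 5 40
f 39 40 12
f 15 40 39
f 7 20 36
f 20 3 35
f 36 35 11
f 20 35 36
f 9 27 28
f 27 7 24
f 28 24 8
f 27 24 28
f 10 33 29
f 33 9 25
f 29 25 2
f 33 25 29
f 44 43 47
f 44 47 45
f 45 47 48
f 45 48 46
f 47 43 49
f 47 49 48
f 48 49 50
f 48 50 46
f 49 43 51
f 49 51 50
f 50 51 52
f 50 52 46
f 51 43 53
f 51 53 52
f 52 53 54
f 52 54 46
f 53 43 55
f 53 55 54
f 54 55 56
f 54 56 46
f 55 43 57
f 55 57 56
f 56 57 58
f 56 58 46
f 57 43 59
f 57 59 58
f 58 59 60
f 58 60 46
f 59 43 61
f 59 61 60
f 60 61 62
f 60 62 46
f 61 43 63
f 61 63 62
f 62 63 64
f 62 64 46
f 63 43 44
f 63 44 64
f 64 44 45
f 64 45 46
f 66 68 65
f 69 66 65
f 65 68 67
f 67 69 65
f 66 72 68
f 70 66 69
f 70 72 66
f 68 72 67
f 71 69 67
f 67 72 71
f 71 70 69
f 72 70 71



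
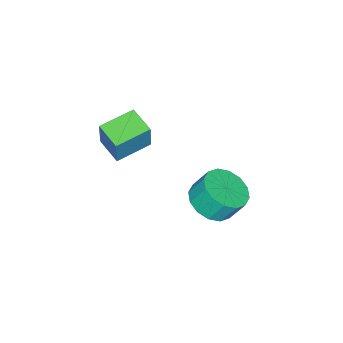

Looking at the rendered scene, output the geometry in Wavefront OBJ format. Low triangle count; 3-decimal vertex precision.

v -2.056 1.401 -2.357
v -1.011 1.444 -2.131
v -1.259 2.022 -1.097
v -2.304 1.979 -1.323
v -1.116 1.908 -2.415
v -1.363 2.486 -1.381
v -1.472 2.236 -2.684
v -1.719 2.814 -1.65
v -1.985 2.34 -2.865
v -2.232 2.918 -1.831
v -2.517 2.193 -2.91
v -2.764 2.771 -1.876
v -2.925 1.834 -2.807
v -3.173 2.411 -1.773
v -3.101 1.358 -2.583
v -3.349 1.936 -1.549
v -2.997 0.894 -2.299
v -3.244 1.472 -1.265
v -2.641 0.566 -2.03
v -2.888 1.144 -0.996
v -2.128 0.462 -1.849
v -2.375 1.04 -0.815
v -1.596 0.609 -1.804
v -1.843 1.187 -0.77
v -1.187 0.969 -1.907
v -1.435 1.546 -0.873
v -0.717 -1.374 2.268
v -0.348 -1.121 3.679
v -0.307 -0.277 1.964
v 0.062 -0.024 3.374
v 0.698 -1.976 2.006
v 1.067 -1.723 3.416
v 1.108 -0.879 1.701
v 1.477 -0.626 3.112
f 2 1 5
f 2 5 3
f 3 5 6
f 3 6 4
f 5 1 7
f 5 7 6
f 6 7 8
f 6 8 4
f 7 1 9
f 7 9 8
f 8 9 10
f 8 10 4
f 9 1 11
f 9 11 10
f 10 11 12
f 10 12 4
f 11 1 13
f 11 13 12
f 12 13 14
f 12 14 4
f 13 1 15
f 13 15 14
f 14 15 16
f 14 16 4
f 15 1 17
f 15 17 16
f 16 17 18
f 16 18 4
f 17 1 19
f 17 19 18
f 18 19 20
f 18 20 4
f 19 1 21
f 19 21 20
f 20 21 22
f 20 22 4
f 21 1 23
f 21 23 22
f 22 23 24
f 22 24 4
f 23 1 25
f 23 25 24
f 24 25 26
f 24 26 4
f 25 1 2
f 25 2 26
f 26 2 3
f 26 3 4
f 28 30 27
f 31 28 27
f 27 30 29
f 29 31 27
f 28 34 30
f 32 28 31
f 32 34 28
f 30 34 29
f 33 31 29
f 29 34 33
f 33 32 31
f 34 32 33



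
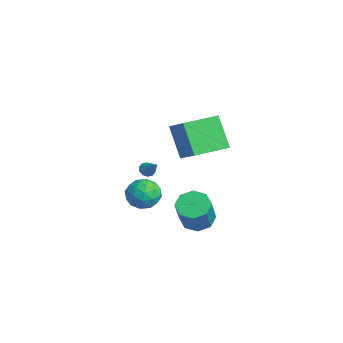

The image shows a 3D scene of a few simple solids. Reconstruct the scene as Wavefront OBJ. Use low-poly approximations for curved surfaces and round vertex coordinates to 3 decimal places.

v -3.162 0.363 -1.5
v -2.808 0.277 -1.842
v -2.318 0.657 -0.7
v -2.891 0.573 -1.864
v -3.078 0.79 -1.746
v -3.297 0.843 -1.535
v -3.464 0.713 -1.31
v -3.517 0.449 -1.158
v -3.433 0.152 -1.136
v -3.247 -0.064 -1.254
v -3.028 -0.117 -1.465
v -2.86 0.013 -1.69
v 0.995 0.213 4.076
v 2.451 0.45 5.036
v 0.657 2.225 4.093
v 2.113 2.462 5.053
v 2.127 0.418 2.307
v 3.583 0.655 3.267
v 1.789 2.43 2.324
v 3.245 2.667 3.284
v 3.304 0.943 -1.532
v 4.031 0.687 -2.07
v 5.102 0.06 -0.327
v 4.376 0.317 0.212
v 4.077 1.371 -1.853
v 5.148 0.745 -0.109
v 3.671 1.805 -1.447
v 4.742 1.178 0.296
v 3.05 1.734 -1.091
v 4.121 1.107 0.652
v 2.578 1.2 -0.993
v 3.649 0.573 0.75
v 2.532 0.515 -1.211
v 3.603 -0.111 0.533
v 2.938 0.082 -1.616
v 4.009 -0.545 0.127
v 3.559 0.153 -1.972
v 4.63 -0.474 -0.229
v -1.716 0.364 -1.702
v -0.767 0.276 -2.145
v -2.193 -1.096 -2.435
v -1.244 -1.184 -2.878
v -1.35 -1.292 -1.838
v -1.056 -0.39 -1.385
v -1.904 -0.43 -3.195
v -1.61 0.472 -2.742
v -0.883 -0.214 -3.068
v -0.541 -0.747 -2.229
v -2.419 -0.073 -2.351
v -2.077 -0.606 -1.512
v -1.2 0.448 -1.859
v -1.76 -1.268 -2.721
v -1.823 -1.332 -2.109
v -1.265 -1.383 -2.37
v -1.37 0.056 -1.412
v -0.811 0.005 -1.673
v -1.154 -0.917 -1.492
v -2.149 -0.825 -2.907
v -1.59 -0.876 -3.168
v -1.695 0.563 -2.21
v -1.137 0.512 -2.471
v -1.806 0.097 -3.088
v -0.71 0.108 -2.662
v -0.99 -0.75 -3.093
v -1.378 -0.307 -3.279
v -1.205 0.224 -3.013
v -0.509 -0.205 -2.169
v -0.789 -1.063 -2.6
v -0.852 -1.127 -1.988
v -0.678 -0.597 -1.722
v -0.577 -0.493 -2.711
v -2.171 0.243 -1.98
v -2.451 -0.615 -2.411
v -2.282 -0.223 -2.858
v -2.108 0.307 -2.592
v -1.97 -0.07 -1.487
v -2.25 -0.928 -1.918
v -1.755 -1.044 -1.567
v -1.582 -0.513 -1.301
v -2.383 -0.327 -1.869
f 2 1 4
f 2 4 3
f 4 1 5
f 4 5 3
f 5 1 6
f 5 6 3
f 6 1 7
f 6 7 3
f 7 1 8
f 7 8 3
f 8 1 9
f 8 9 3
f 9 1 10
f 9 10 3
f 10 1 11
f 10 11 3
f 11 1 12
f 11 12 3
f 12 1 2
f 12 2 3
f 14 16 13
f 17 14 13
f 13 16 15
f 15 17 13
f 14 20 16
f 18 14 17
f 18 20 14
f 16 20 15
f 19 17 15
f 15 20 19
f 19 18 17
f 20 18 19
f 22 21 25
f 22 25 23
f 23 25 26
f 23 26 24
f 25 21 27
f 25 27 26
f 26 27 28
f 26 28 24
f 27 21 29
f 27 29 28
f 28 29 30
f 28 30 24
f 29 21 31
f 29 31 30
f 30 31 32
f 30 32 24
f 31 21 33
f 31 33 32
f 32 33 34
f 32 34 24
f 33 21 35
f 33 35 34
f 34 35 36
f 34 36 24
f 35 21 37
f 35 37 36
f 36 37 38
f 36 38 24
f 37 21 22
f 37 22 38
f 38 22 23
f 38 23 24
f 39 76 55
f 76 50 79
f 55 79 44
f 76 79 55
f 39 55 51
f 55 44 56
f 51 56 40
f 55 56 51
f 39 51 60
f 51 40 61
f 60 61 46
f 51 61 60
f 39 60 72
f 60 46 75
f 72 75 49
f 60 75 72
f 39 72 76
f 72 49 80
f 76 80 50
f 72 80 76
f 40 56 67
f 56 44 70
f 67 70 48
f 56 70 67
f 44 79 57
f 79 50 78
f 57 78 43
f 79 78 57
f 50 80 77
f 80 49 73
f 77 73 41
f 80 73 77
f 49 75 74
f 75 46 62
f 74 62 45
f 75 62 74
f 46 61 66
f 61 40 63
f 66 63 47
f 61 63 66
f 42 68 54
f 68 48 69
f 54 69 43
f 68 69 54
f 42 54 52
f 54 43 53
f 52 53 41
f 54 53 52
f 42 52 59
f 52 41 58
f 59 58 45
f 52 58 59
f 42 59 64
f 59 45 65
f 64 65 47
f 59 65 64
f 42 64 68
f 64 47 71
f 68 71 48
f 64 71 68
f 43 69 57
f 69 48 70
f 57 70 44
f 69 70 57
f 41 53 77
f 53 43 78
f 77 78 50
f 53 78 77
f 45 58 74
f 58 41 73
f 74 73 49
f 58 73 74
f 47 65 66
f 65 45 62
f 66 62 46
f 65 62 66
f 48 71 67
f 71 47 63
f 67 63 40
f 71 63 67



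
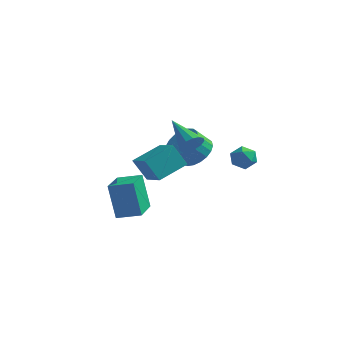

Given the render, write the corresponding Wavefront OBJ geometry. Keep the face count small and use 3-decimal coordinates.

v 0.074 -5.003 2.052
v 0.855 -3.6 2.669
v -1.046 -4.122 1.467
v -0.265 -2.719 2.084
v 0.785 -4.881 0.876
v 1.566 -3.478 1.493
v -0.335 -4 0.291
v 0.446 -2.597 0.908
v 0.326 -0.369 1.263
v 0.793 -0.002 1.651
v -1.226 0.529 2.277
v 0.712 0.222 1.33
v 0.509 0.259 0.987
v 0.248 0.095 0.732
v 0.011 -0.215 0.645
v -0.125 -0.575 0.755
v -0.119 -0.869 1.026
v 0.029 -1.005 1.372
v 0.271 -0.939 1.683
v 0.53 -0.692 1.861
v 0.725 -0.343 1.85
v -0.648 2.212 -0.571
v 0.23 2.301 0.034
v -0.314 1.677 0.916
v -1.192 1.588 0.311
v 0.001 2.664 0.149
v -0.544 2.041 1.032
v -0.34 2.95 0.14
v -0.885 2.326 1.022
v -0.734 3.107 0.008
v -1.279 2.484 0.89
v -1.114 3.11 -0.224
v -1.659 2.487 0.658
v -1.413 2.958 -0.517
v -1.958 2.334 0.366
v -1.579 2.676 -0.818
v -2.124 2.053 0.064
v -1.585 2.314 -1.077
v -2.13 1.691 -0.195
v -1.428 1.935 -1.249
v -1.973 1.312 -0.366
v -1.137 1.603 -1.303
v -1.681 0.98 -0.421
v -0.76 1.377 -1.231
v -1.305 0.753 -0.348
v -0.365 1.295 -1.044
v -0.91 0.671 -0.162
v -0.018 1.371 -0.776
v -0.563 0.748 0.106
v 0.22 1.593 -0.473
v -0.325 0.97 0.41
v 0.308 1.922 -0.186
v -0.237 1.298 0.696
v 1.905 3.303 -0.528
v 2.44 2.867 -0.91
v 1.22 2.253 -0.29
v 1.755 1.817 -0.672
v 1.939 2.15 0.018
v 2.362 2.799 -0.129
v 1.298 2.321 -1.071
v 1.721 2.97 -1.218
v 2.064 2.261 -1.247
v 2.46 2.155 -0.573
v 1.2 2.965 -0.627
v 1.596 2.859 0.047
v -2.071 -3.942 -2.793
v -2.625 -3.721 -0.81
v -2.538 -2.079 -3.131
v -3.091 -1.859 -1.148
v -0.849 -3.581 -2.492
v -1.402 -3.361 -0.509
v -1.315 -1.719 -2.83
v -1.869 -1.498 -0.847
f 2 4 1
f 5 2 1
f 1 4 3
f 3 5 1
f 2 8 4
f 6 2 5
f 6 8 2
f 4 8 3
f 7 5 3
f 3 8 7
f 7 6 5
f 8 6 7
f 10 9 12
f 10 12 11
f 12 9 13
f 12 13 11
f 13 9 14
f 13 14 11
f 14 9 15
f 14 15 11
f 15 9 16
f 15 16 11
f 16 9 17
f 16 17 11
f 17 9 18
f 17 18 11
f 18 9 19
f 18 19 11
f 19 9 20
f 19 20 11
f 20 9 21
f 20 21 11
f 21 9 10
f 21 10 11
f 23 22 26
f 23 26 24
f 24 26 27
f 24 27 25
f 26 22 28
f 26 28 27
f 27 28 29
f 27 29 25
f 28 22 30
f 28 30 29
f 29 30 31
f 29 31 25
f 30 22 32
f 30 32 31
f 31 32 33
f 31 33 25
f 32 22 34
f 32 34 33
f 33 34 35
f 33 35 25
f 34 22 36
f 34 36 35
f 35 36 37
f 35 37 25
f 36 22 38
f 36 38 37
f 37 38 39
f 37 39 25
f 38 22 40
f 38 40 39
f 39 40 41
f 39 41 25
f 40 22 42
f 40 42 41
f 41 42 43
f 41 43 25
f 42 22 44
f 42 44 43
f 43 44 45
f 43 45 25
f 44 22 46
f 44 46 45
f 45 46 47
f 45 47 25
f 46 22 48
f 46 48 47
f 47 48 49
f 47 49 25
f 48 22 50
f 48 50 49
f 49 50 51
f 49 51 25
f 50 22 52
f 50 52 51
f 51 52 53
f 51 53 25
f 52 22 23
f 52 23 53
f 53 23 24
f 53 24 25
f 54 65 59
f 54 59 55
f 54 55 61
f 54 61 64
f 54 64 65
f 55 59 63
f 59 65 58
f 65 64 56
f 64 61 60
f 61 55 62
f 57 63 58
f 57 58 56
f 57 56 60
f 57 60 62
f 57 62 63
f 58 63 59
f 56 58 65
f 60 56 64
f 62 60 61
f 63 62 55
f 67 69 66
f 70 67 66
f 66 69 68
f 68 70 66
f 67 73 69
f 71 67 70
f 71 73 67
f 69 73 68
f 72 70 68
f 68 73 72
f 72 71 70
f 73 71 72



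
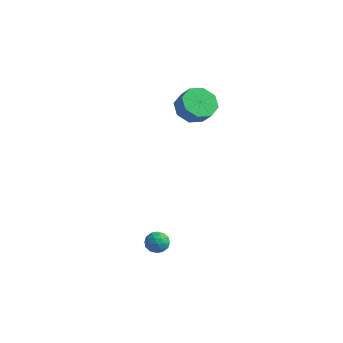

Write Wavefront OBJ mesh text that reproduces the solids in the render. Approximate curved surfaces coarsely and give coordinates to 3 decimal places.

v 0.081 1.845 3.176
v 0.725 2.484 2.755
v 1.382 2.314 3.502
v 0.739 1.675 3.924
v 0.252 2.827 3.249
v 0.909 2.658 3.996
v -0.321 2.595 3.7
v 0.336 2.426 4.448
v -0.658 1.924 3.845
v -0.001 1.754 4.592
v -0.562 1.206 3.598
v 0.095 1.036 4.345
v -0.089 0.862 3.104
v 0.568 0.693 3.851
v 0.484 1.094 2.652
v 1.141 0.925 3.4
v 0.821 1.766 2.508
v 1.478 1.596 3.255
v 1.866 -3.177 -2.455
v 2.396 -2.952 -2.784
v 1.684 -3.888 -3.236
v 2.214 -3.663 -3.565
v 2.293 -3.997 -2.998
v 2.406 -3.557 -2.516
v 1.674 -3.283 -3.504
v 1.787 -2.843 -3.022
v 2.277 -3.017 -3.432
v 2.659 -3.458 -3.119
v 1.421 -3.382 -2.901
v 1.803 -3.823 -2.588
v 2.147 -3.002 -2.551
v 1.933 -3.838 -3.469
v 1.98 -4.034 -3.136
v 2.291 -3.902 -3.329
v 2.153 -3.358 -2.393
v 2.464 -3.225 -2.586
v 2.404 -3.84 -2.713
v 1.616 -3.615 -3.434
v 1.927 -3.482 -3.627
v 1.789 -2.938 -2.691
v 2.1 -2.806 -2.884
v 1.676 -3 -3.307
v 2.388 -2.908 -3.125
v 2.281 -3.326 -3.584
v 1.964 -3.102 -3.549
v 2.03 -2.844 -3.265
v 2.613 -3.167 -2.941
v 2.506 -3.585 -3.4
v 2.553 -3.781 -3.068
v 2.619 -3.523 -2.784
v 2.543 -3.205 -3.322
v 1.574 -3.255 -2.62
v 1.467 -3.673 -3.079
v 1.461 -3.317 -3.236
v 1.527 -3.059 -2.952
v 1.799 -3.514 -2.436
v 1.692 -3.932 -2.895
v 2.05 -3.996 -2.755
v 2.116 -3.738 -2.471
v 1.537 -3.635 -2.698
f 2 1 5
f 2 5 3
f 3 5 6
f 3 6 4
f 5 1 7
f 5 7 6
f 6 7 8
f 6 8 4
f 7 1 9
f 7 9 8
f 8 9 10
f 8 10 4
f 9 1 11
f 9 11 10
f 10 11 12
f 10 12 4
f 11 1 13
f 11 13 12
f 12 13 14
f 12 14 4
f 13 1 15
f 13 15 14
f 14 15 16
f 14 16 4
f 15 1 17
f 15 17 16
f 16 17 18
f 16 18 4
f 17 1 2
f 17 2 18
f 18 2 3
f 18 3 4
f 19 56 35
f 56 30 59
f 35 59 24
f 56 59 35
f 19 35 31
f 35 24 36
f 31 36 20
f 35 36 31
f 19 31 40
f 31 20 41
f 40 41 26
f 31 41 40
f 19 40 52
f 40 26 55
f 52 55 29
f 40 55 52
f 19 52 56
f 52 29 60
f 56 60 30
f 52 60 56
f 20 36 47
f 36 24 50
f 47 50 28
f 36 50 47
f 24 59 37
f 59 30 58
f 37 58 23
f 59 58 37
f 30 60 57
f 60 29 53
f 57 53 21
f 60 53 57
f 29 55 54
f 55 26 42
f 54 42 25
f 55 42 54
f 26 41 46
f 41 20 43
f 46 43 27
f 41 43 46
f 22 48 34
f 48 28 49
f 34 49 23
f 48 49 34
f 22 34 32
f 34 23 33
f 32 33 21
f 34 33 32
f 22 32 39
f 32 21 38
f 39 38 25
f 32 38 39
f 22 39 44
f 39 25 45
f 44 45 27
f 39 45 44
f 22 44 48
f 44 27 51
f 48 51 28
f 44 51 48
f 23 49 37
f 49 28 50
f 37 50 24
f 49 50 37
f 21 33 57
f 33 23 58
f 57 58 30
f 33 58 57
f 25 38 54
f 38 21 53
f 54 53 29
f 38 53 54
f 27 45 46
f 45 25 42
f 46 42 26
f 45 42 46
f 28 51 47
f 51 27 43
f 47 43 20
f 51 43 47



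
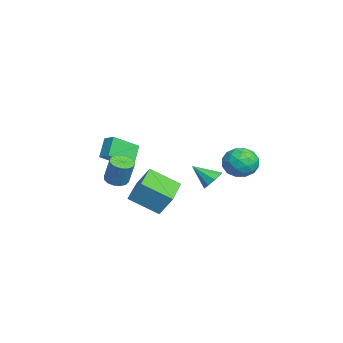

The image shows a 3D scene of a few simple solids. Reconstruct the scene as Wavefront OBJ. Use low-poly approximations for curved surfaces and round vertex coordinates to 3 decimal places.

v 2.221 2.787 2.947
v 2.868 3.574 3.205
v 3.412 2.146 1.915
v 4.059 2.933 2.173
v 3.816 2.198 2.884
v 3.08 2.594 3.522
v 3.2 3.126 1.598
v 2.464 3.522 2.236
v 3.473 3.784 2.371
v 3.854 3.211 3.166
v 2.426 2.509 1.954
v 2.807 1.936 2.749
v 2.44 3.237 3.167
v 3.84 2.483 1.953
v 3.697 2.051 2.372
v 4.078 2.514 2.523
v 2.564 2.661 3.353
v 2.945 3.124 3.505
v 3.502 2.315 3.316
v 3.335 2.596 1.615
v 3.716 3.059 1.767
v 2.202 3.206 2.597
v 2.583 3.669 2.748
v 2.778 3.405 1.804
v 3.176 3.823 2.828
v 3.876 3.446 2.222
v 3.371 3.559 1.884
v 2.939 3.792 2.258
v 3.4 3.486 3.296
v 4.1 3.109 2.689
v 3.957 2.677 3.107
v 3.524 2.91 3.482
v 3.755 3.609 2.805
v 2.18 2.611 2.431
v 2.88 2.234 1.824
v 2.756 2.81 1.638
v 2.323 3.043 2.013
v 2.404 2.274 2.898
v 3.104 1.897 2.292
v 3.341 1.928 2.862
v 2.909 2.161 3.236
v 2.525 2.111 2.315
v 1.95 -3.584 1.006
v 2.565 -3.407 0.776
v 3.025 -3.098 2.244
v 2.41 -3.276 2.474
v 2.377 -3.109 0.772
v 2.837 -2.8 2.241
v 2.074 -2.939 0.831
v 2.535 -2.63 2.3
v 1.739 -2.942 0.937
v 2.199 -2.633 2.405
v 1.459 -3.117 1.061
v 1.92 -2.808 2.53
v 1.312 -3.417 1.17
v 1.772 -3.108 2.639
v 1.335 -3.762 1.236
v 1.795 -3.453 2.704
v 1.523 -4.06 1.239
v 1.983 -3.751 2.708
v 1.825 -4.23 1.18
v 2.286 -3.921 2.649
v 2.161 -4.227 1.075
v 2.621 -3.918 2.543
v 2.44 -4.052 0.95
v 2.901 -3.743 2.419
v 2.588 -3.752 0.841
v 3.048 -3.443 2.31
v -4.996 -2.55 0.434
v -4.347 -4.006 1.45
v -4.429 -2.063 0.771
v -3.78 -3.519 1.786
v -4.08 -2.881 -0.626
v -3.431 -4.337 0.389
v -3.513 -2.394 -0.29
v -2.864 -3.85 0.726
v -1.024 -2.383 -0.671
v -0.669 -1.676 0.58
v -0.665 -0.706 -1.72
v -0.31 0 -0.469
v 0.97 -2.96 -0.911
v 1.325 -2.254 0.34
v 1.329 -1.284 -1.96
v 1.684 -0.577 -0.709
v 0.752 1.647 0.199
v 1.074 2.009 0.771
v 0.308 0.553 1.141
v 0.587 2.162 0.719
v 0.177 2.073 0.424
v 0.036 1.786 0.023
v 0.23 1.433 -0.295
v 0.668 1.181 -0.382
v 1.145 1.146 -0.197
v 1.438 1.346 0.173
v 1.41 1.687 0.556
f 1 38 17
f 38 12 41
f 17 41 6
f 38 41 17
f 1 17 13
f 17 6 18
f 13 18 2
f 17 18 13
f 1 13 22
f 13 2 23
f 22 23 8
f 13 23 22
f 1 22 34
f 22 8 37
f 34 37 11
f 22 37 34
f 1 34 38
f 34 11 42
f 38 42 12
f 34 42 38
f 2 18 29
f 18 6 32
f 29 32 10
f 18 32 29
f 6 41 19
f 41 12 40
f 19 40 5
f 41 40 19
f 12 42 39
f 42 11 35
f 39 35 3
f 42 35 39
f 11 37 36
f 37 8 24
f 36 24 7
f 37 24 36
f 8 23 28
f 23 2 25
f 28 25 9
f 23 25 28
f 4 30 16
f 30 10 31
f 16 31 5
f 30 31 16
f 4 16 14
f 16 5 15
f 14 15 3
f 16 15 14
f 4 14 21
f 14 3 20
f 21 20 7
f 14 20 21
f 4 21 26
f 21 7 27
f 26 27 9
f 21 27 26
f 4 26 30
f 26 9 33
f 30 33 10
f 26 33 30
f 5 31 19
f 31 10 32
f 19 32 6
f 31 32 19
f 3 15 39
f 15 5 40
f 39 40 12
f 15 40 39
f 7 20 36
f 20 3 35
f 36 35 11
f 20 35 36
f 9 27 28
f 27 7 24
f 28 24 8
f 27 24 28
f 10 33 29
f 33 9 25
f 29 25 2
f 33 25 29
f 44 43 47
f 44 47 45
f 45 47 48
f 45 48 46
f 47 43 49
f 47 49 48
f 48 49 50
f 48 50 46
f 49 43 51
f 49 51 50
f 50 51 52
f 50 52 46
f 51 43 53
f 51 53 52
f 52 53 54
f 52 54 46
f 53 43 55
f 53 55 54
f 54 55 56
f 54 56 46
f 55 43 57
f 55 57 56
f 56 57 58
f 56 58 46
f 57 43 59
f 57 59 58
f 58 59 60
f 58 60 46
f 59 43 61
f 59 61 60
f 60 61 62
f 60 62 46
f 61 43 63
f 61 63 62
f 62 63 64
f 62 64 46
f 63 43 65
f 63 65 64
f 64 65 66
f 64 66 46
f 65 43 67
f 65 67 66
f 66 67 68
f 66 68 46
f 67 43 44
f 67 44 68
f 68 44 45
f 68 45 46
f 70 72 69
f 73 70 69
f 69 72 71
f 71 73 69
f 70 76 72
f 74 70 73
f 74 76 70
f 72 76 71
f 75 73 71
f 71 76 75
f 75 74 73
f 76 74 75
f 78 80 77
f 81 78 77
f 77 80 79
f 79 81 77
f 78 84 80
f 82 78 81
f 82 84 78
f 80 84 79
f 83 81 79
f 79 84 83
f 83 82 81
f 84 82 83
f 86 85 88
f 86 88 87
f 88 85 89
f 88 89 87
f 89 85 90
f 89 90 87
f 90 85 91
f 90 91 87
f 91 85 92
f 91 92 87
f 92 85 93
f 92 93 87
f 93 85 94
f 93 94 87
f 94 85 95
f 94 95 87
f 95 85 86
f 95 86 87



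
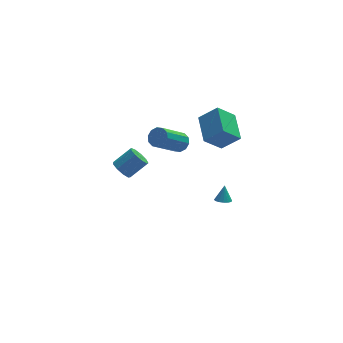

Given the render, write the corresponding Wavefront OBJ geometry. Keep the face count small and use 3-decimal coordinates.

v 2.817 -4.06 2.683
v 1.747 -4.238 3.72
v 3.007 -2.269 3.188
v 1.938 -2.447 4.224
v 3.802 -4.433 3.636
v 2.733 -4.611 4.672
v 3.993 -2.642 4.14
v 2.923 -2.82 5.177
v -2.496 -2.569 0.715
v -2.076 -2.889 0.255
v -1.004 -2.732 1.126
v -1.424 -2.411 1.585
v -2.079 -2.417 0.174
v -1.007 -2.26 1.044
v -2.277 -2.016 0.345
v -1.204 -1.859 1.215
v -2.577 -1.874 0.689
v -1.505 -1.717 1.56
v -2.84 -2.056 1.046
v -1.767 -1.899 1.916
v -2.942 -2.479 1.247
v -1.869 -2.321 2.118
v -2.835 -2.943 1.2
v -1.762 -2.786 2.07
v -2.57 -3.232 0.925
v -1.497 -3.075 1.796
v -2.27 -3.211 0.552
v -1.198 -3.054 1.423
v 1.063 -1.673 1.602
v 1.429 -1.427 2.107
v -0.017 -2.182 3.523
v -0.383 -2.427 3.018
v 1.161 -1.134 1.989
v -0.285 -1.889 3.405
v 0.855 -1.047 1.723
v -0.591 -1.802 3.139
v 0.629 -1.199 1.411
v -0.817 -1.954 2.827
v 0.569 -1.532 1.172
v -0.877 -2.286 2.588
v 0.697 -1.918 1.097
v -0.749 -2.673 2.513
v 0.965 -2.211 1.215
v -0.481 -2.966 2.631
v 1.271 -2.298 1.481
v -0.175 -3.053 2.897
v 1.497 -2.146 1.793
v 0.051 -2.901 3.209
v 1.557 -1.814 2.032
v 0.111 -2.568 3.448
v 3.565 -2.061 -3.955
v 3.952 -2.402 -3.888
v 3.775 -1.639 -3.005
v 4.066 -2.19 -4.008
v 4.046 -1.943 -4.113
v 3.897 -1.728 -4.176
v 3.659 -1.602 -4.18
v 3.396 -1.599 -4.123
v 3.178 -1.72 -4.021
v 3.064 -1.933 -3.901
v 3.085 -2.18 -3.796
v 3.234 -2.395 -3.733
v 3.472 -2.521 -3.73
v 3.735 -2.523 -3.786
f 2 4 1
f 5 2 1
f 1 4 3
f 3 5 1
f 2 8 4
f 6 2 5
f 6 8 2
f 4 8 3
f 7 5 3
f 3 8 7
f 7 6 5
f 8 6 7
f 10 9 13
f 10 13 11
f 11 13 14
f 11 14 12
f 13 9 15
f 13 15 14
f 14 15 16
f 14 16 12
f 15 9 17
f 15 17 16
f 16 17 18
f 16 18 12
f 17 9 19
f 17 19 18
f 18 19 20
f 18 20 12
f 19 9 21
f 19 21 20
f 20 21 22
f 20 22 12
f 21 9 23
f 21 23 22
f 22 23 24
f 22 24 12
f 23 9 25
f 23 25 24
f 24 25 26
f 24 26 12
f 25 9 27
f 25 27 26
f 26 27 28
f 26 28 12
f 27 9 10
f 27 10 28
f 28 10 11
f 28 11 12
f 30 29 33
f 30 33 31
f 31 33 34
f 31 34 32
f 33 29 35
f 33 35 34
f 34 35 36
f 34 36 32
f 35 29 37
f 35 37 36
f 36 37 38
f 36 38 32
f 37 29 39
f 37 39 38
f 38 39 40
f 38 40 32
f 39 29 41
f 39 41 40
f 40 41 42
f 40 42 32
f 41 29 43
f 41 43 42
f 42 43 44
f 42 44 32
f 43 29 45
f 43 45 44
f 44 45 46
f 44 46 32
f 45 29 47
f 45 47 46
f 46 47 48
f 46 48 32
f 47 29 49
f 47 49 48
f 48 49 50
f 48 50 32
f 49 29 30
f 49 30 50
f 50 30 31
f 50 31 32
f 52 51 54
f 52 54 53
f 54 51 55
f 54 55 53
f 55 51 56
f 55 56 53
f 56 51 57
f 56 57 53
f 57 51 58
f 57 58 53
f 58 51 59
f 58 59 53
f 59 51 60
f 59 60 53
f 60 51 61
f 60 61 53
f 61 51 62
f 61 62 53
f 62 51 63
f 62 63 53
f 63 51 64
f 63 64 53
f 64 51 52
f 64 52 53



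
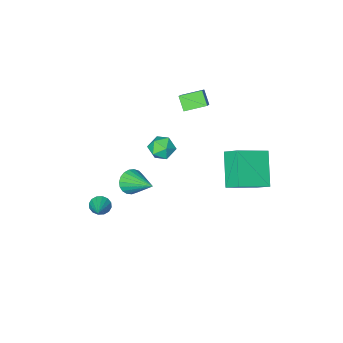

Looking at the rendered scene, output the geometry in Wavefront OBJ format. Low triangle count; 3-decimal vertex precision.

v 3.41 -1.284 -2.12
v 3.675 -1.694 -1.788
v 4.19 -0.196 -1.4
v 3.856 -1.661 -2.032
v 3.917 -1.528 -2.3
v 3.842 -1.329 -2.52
v 3.652 -1.118 -2.632
v 3.397 -0.952 -2.608
v 3.146 -0.875 -2.452
v 2.965 -0.907 -2.208
v 2.904 -1.04 -1.94
v 2.978 -1.239 -1.721
v 3.169 -1.45 -1.608
v 3.424 -1.616 -1.633
v 1.336 -1.565 -1.478
v 1.848 -1.237 -1.951
v 1.124 0.145 -0.522
v 1.572 -1.185 -2.105
v 1.255 -1.199 -2.15
v 0.953 -1.276 -2.08
v 0.716 -1.402 -1.905
v 0.587 -1.557 -1.657
v 0.587 -1.714 -1.377
v 0.716 -1.844 -1.115
v 0.953 -1.926 -0.916
v 1.256 -1.946 -0.814
v 1.572 -1.9 -0.826
v 1.848 -1.796 -0.952
v 2.035 -1.652 -1.168
v 2.101 -1.493 -1.438
v 2.035 -1.346 -1.715
v -2.346 1.434 1.589
v -2.526 2.292 2.301
v -4.123 1.692 0.829
v -4.303 2.55 1.541
v -1.537 2.79 0.159
v -1.717 3.648 0.871
v -3.314 3.048 -0.601
v -3.494 3.906 0.111
v -2.462 -2.247 2.079
v -2.579 -2.904 2.768
v -3.549 -1.718 2.398
v -3.666 -2.376 3.088
v -1.654 -1.244 3.172
v -1.771 -1.902 3.862
v -2.741 -0.716 3.492
v -2.858 -1.373 4.181
v 0.046 0.028 1.497
v 0.541 0.559 1.806
v 0.279 -0.759 2.474
v 0.774 -0.228 2.783
v -0.001 -0.082 2.767
v -0.145 0.404 2.164
v 0.965 -0.604 2.116
v 0.821 -0.118 1.513
v 1.109 0.168 2.189
v 0.512 0.49 2.591
v 0.308 -0.69 1.689
v -0.289 -0.368 2.091
f 2 1 4
f 2 4 3
f 4 1 5
f 4 5 3
f 5 1 6
f 5 6 3
f 6 1 7
f 6 7 3
f 7 1 8
f 7 8 3
f 8 1 9
f 8 9 3
f 9 1 10
f 9 10 3
f 10 1 11
f 10 11 3
f 11 1 12
f 11 12 3
f 12 1 13
f 12 13 3
f 13 1 14
f 13 14 3
f 14 1 2
f 14 2 3
f 16 15 18
f 16 18 17
f 18 15 19
f 18 19 17
f 19 15 20
f 19 20 17
f 20 15 21
f 20 21 17
f 21 15 22
f 21 22 17
f 22 15 23
f 22 23 17
f 23 15 24
f 23 24 17
f 24 15 25
f 24 25 17
f 25 15 26
f 25 26 17
f 26 15 27
f 26 27 17
f 27 15 28
f 27 28 17
f 28 15 29
f 28 29 17
f 29 15 30
f 29 30 17
f 30 15 31
f 30 31 17
f 31 15 16
f 31 16 17
f 33 35 32
f 36 33 32
f 32 35 34
f 34 36 32
f 33 39 35
f 37 33 36
f 37 39 33
f 35 39 34
f 38 36 34
f 34 39 38
f 38 37 36
f 39 37 38
f 41 43 40
f 44 41 40
f 40 43 42
f 42 44 40
f 41 47 43
f 45 41 44
f 45 47 41
f 43 47 42
f 46 44 42
f 42 47 46
f 46 45 44
f 47 45 46
f 48 59 53
f 48 53 49
f 48 49 55
f 48 55 58
f 48 58 59
f 49 53 57
f 53 59 52
f 59 58 50
f 58 55 54
f 55 49 56
f 51 57 52
f 51 52 50
f 51 50 54
f 51 54 56
f 51 56 57
f 52 57 53
f 50 52 59
f 54 50 58
f 56 54 55
f 57 56 49



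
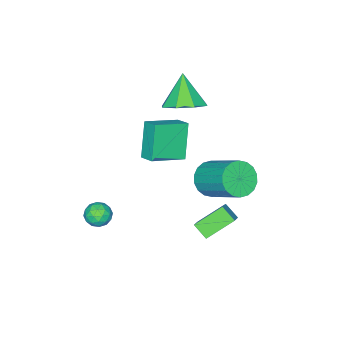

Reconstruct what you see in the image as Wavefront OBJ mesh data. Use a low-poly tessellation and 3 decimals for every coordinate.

v -2.628 0.126 2.223
v -1.799 0.346 2.775
v -3.332 -0.566 3.557
v -2.33 0.919 2.791
v -3.035 1.027 2.475
v -3.502 0.607 2.011
v -3.456 -0.095 1.671
v -2.926 -0.667 1.654
v -2.22 -0.775 1.971
v -1.754 -0.355 2.435
v 1.746 -0.25 -1.747
v 2.244 -0.06 -1.389
v 2.396 -0.74 -2.391
v 2.894 -0.55 -2.033
v 2.479 -0.982 -1.803
v 2.077 -0.679 -1.405
v 2.563 -0.121 -2.375
v 2.161 0.182 -1.977
v 2.748 0.02 -1.777
v 2.697 -0.513 -1.424
v 1.943 -0.287 -2.356
v 1.892 -0.82 -2.003
v 1.938 -0.112 -1.512
v 2.702 -0.688 -2.268
v 2.458 -0.942 -2.133
v 2.751 -0.831 -1.923
v 1.84 -0.476 -1.521
v 2.133 -0.364 -1.311
v 2.271 -0.907 -1.554
v 2.507 -0.436 -2.469
v 2.8 -0.324 -2.259
v 1.889 0.031 -1.857
v 2.182 0.142 -1.647
v 2.369 0.107 -2.226
v 2.527 0.046 -1.529
v 2.909 -0.242 -1.908
v 2.714 0.011 -2.109
v 2.478 0.189 -1.875
v 2.497 -0.267 -1.322
v 2.879 -0.555 -1.7
v 2.635 -0.809 -1.565
v 2.399 -0.631 -1.331
v 2.793 -0.22 -1.55
v 1.761 -0.245 -2.08
v 2.143 -0.533 -2.458
v 2.241 -0.169 -2.449
v 2.005 0.009 -2.215
v 1.731 -0.558 -1.872
v 2.113 -0.846 -2.251
v 2.162 -0.989 -1.905
v 1.926 -0.811 -1.671
v 1.847 -0.58 -2.23
v 0.182 3.814 -2.236
v 0.146 3.142 -1.768
v -0.871 4.438 -1.422
v -0.906 3.766 -0.953
v 0.906 4.214 -1.607
v 0.871 3.542 -1.138
v -0.146 4.838 -0.792
v -0.182 4.166 -0.324
v -2.833 1.461 -2.147
v -2.367 1.879 -2.807
v -2.14 3.576 -1.574
v -2.607 3.159 -0.913
v -2.749 1.987 -2.885
v -2.523 3.684 -1.652
v -3.148 1.99 -2.817
v -2.922 3.687 -1.584
v -3.485 1.889 -2.616
v -3.259 3.586 -1.383
v -3.693 1.703 -2.322
v -3.466 3.401 -1.089
v -3.73 1.47 -1.993
v -3.504 3.167 -0.76
v -3.59 1.234 -1.695
v -3.363 2.931 -0.462
v -3.3 1.044 -1.486
v -3.073 2.741 -0.253
v -2.917 0.936 -1.408
v -2.691 2.633 -0.175
v -2.518 0.933 -1.476
v -2.292 2.63 -0.243
v -2.181 1.034 -1.677
v -1.955 2.731 -0.444
v -1.974 1.219 -1.971
v -1.747 2.917 -0.738
v -1.936 1.453 -2.3
v -1.71 3.15 -1.067
v -2.077 1.689 -2.598
v -1.85 3.386 -1.365
v -4.025 -1.415 -0.602
v -2.538 -2.043 -0.04
v -3.831 -0.65 -0.261
v -2.344 -1.278 0.302
v -3.196 -0.902 -2.222
v -1.709 -1.53 -1.659
v -3.002 -0.137 -1.88
v -1.515 -0.765 -1.318
f 2 1 4
f 2 4 3
f 4 1 5
f 4 5 3
f 5 1 6
f 5 6 3
f 6 1 7
f 6 7 3
f 7 1 8
f 7 8 3
f 8 1 9
f 8 9 3
f 9 1 10
f 9 10 3
f 10 1 2
f 10 2 3
f 11 48 27
f 48 22 51
f 27 51 16
f 48 51 27
f 11 27 23
f 27 16 28
f 23 28 12
f 27 28 23
f 11 23 32
f 23 12 33
f 32 33 18
f 23 33 32
f 11 32 44
f 32 18 47
f 44 47 21
f 32 47 44
f 11 44 48
f 44 21 52
f 48 52 22
f 44 52 48
f 12 28 39
f 28 16 42
f 39 42 20
f 28 42 39
f 16 51 29
f 51 22 50
f 29 50 15
f 51 50 29
f 22 52 49
f 52 21 45
f 49 45 13
f 52 45 49
f 21 47 46
f 47 18 34
f 46 34 17
f 47 34 46
f 18 33 38
f 33 12 35
f 38 35 19
f 33 35 38
f 14 40 26
f 40 20 41
f 26 41 15
f 40 41 26
f 14 26 24
f 26 15 25
f 24 25 13
f 26 25 24
f 14 24 31
f 24 13 30
f 31 30 17
f 24 30 31
f 14 31 36
f 31 17 37
f 36 37 19
f 31 37 36
f 14 36 40
f 36 19 43
f 40 43 20
f 36 43 40
f 15 41 29
f 41 20 42
f 29 42 16
f 41 42 29
f 13 25 49
f 25 15 50
f 49 50 22
f 25 50 49
f 17 30 46
f 30 13 45
f 46 45 21
f 30 45 46
f 19 37 38
f 37 17 34
f 38 34 18
f 37 34 38
f 20 43 39
f 43 19 35
f 39 35 12
f 43 35 39
f 54 56 53
f 57 54 53
f 53 56 55
f 55 57 53
f 54 60 56
f 58 54 57
f 58 60 54
f 56 60 55
f 59 57 55
f 55 60 59
f 59 58 57
f 60 58 59
f 62 61 65
f 62 65 63
f 63 65 66
f 63 66 64
f 65 61 67
f 65 67 66
f 66 67 68
f 66 68 64
f 67 61 69
f 67 69 68
f 68 69 70
f 68 70 64
f 69 61 71
f 69 71 70
f 70 71 72
f 70 72 64
f 71 61 73
f 71 73 72
f 72 73 74
f 72 74 64
f 73 61 75
f 73 75 74
f 74 75 76
f 74 76 64
f 75 61 77
f 75 77 76
f 76 77 78
f 76 78 64
f 77 61 79
f 77 79 78
f 78 79 80
f 78 80 64
f 79 61 81
f 79 81 80
f 80 81 82
f 80 82 64
f 81 61 83
f 81 83 82
f 82 83 84
f 82 84 64
f 83 61 85
f 83 85 84
f 84 85 86
f 84 86 64
f 85 61 87
f 85 87 86
f 86 87 88
f 86 88 64
f 87 61 89
f 87 89 88
f 88 89 90
f 88 90 64
f 89 61 62
f 89 62 90
f 90 62 63
f 90 63 64
f 92 94 91
f 95 92 91
f 91 94 93
f 93 95 91
f 92 98 94
f 96 92 95
f 96 98 92
f 94 98 93
f 97 95 93
f 93 98 97
f 97 96 95
f 98 96 97

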